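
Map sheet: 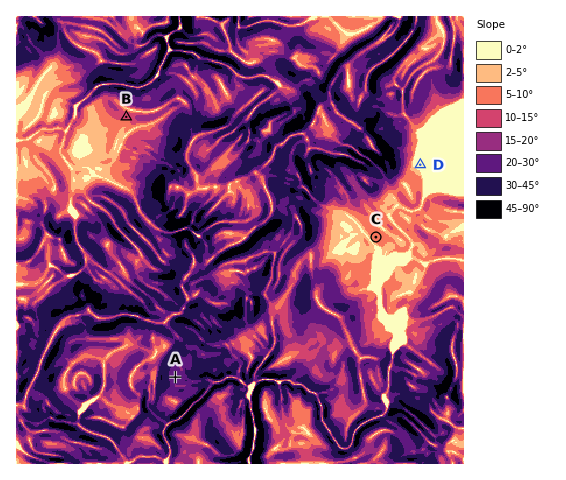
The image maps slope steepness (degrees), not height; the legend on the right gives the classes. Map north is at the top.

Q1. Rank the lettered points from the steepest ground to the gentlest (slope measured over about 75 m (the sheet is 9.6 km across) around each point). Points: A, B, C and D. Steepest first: A B C D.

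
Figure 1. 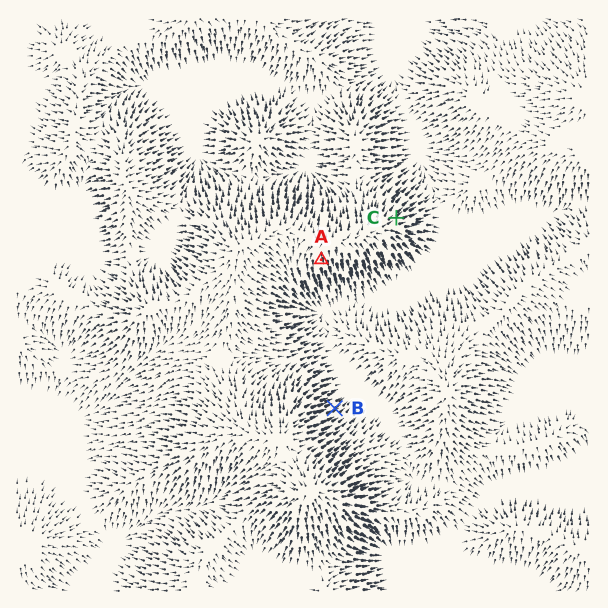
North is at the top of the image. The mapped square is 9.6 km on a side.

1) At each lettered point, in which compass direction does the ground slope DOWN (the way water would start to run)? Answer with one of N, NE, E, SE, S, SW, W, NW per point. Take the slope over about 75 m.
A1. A S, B NE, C NE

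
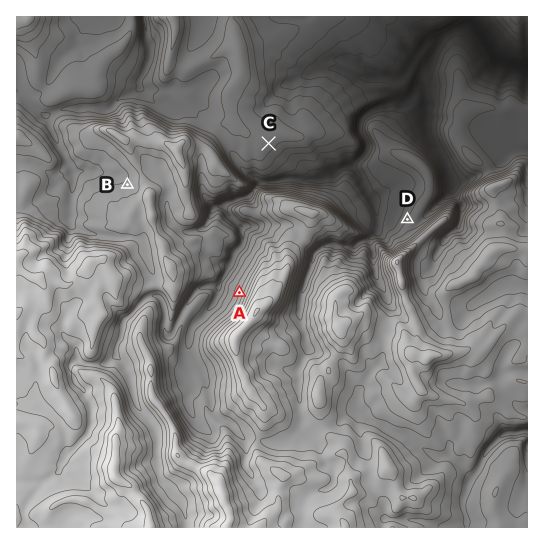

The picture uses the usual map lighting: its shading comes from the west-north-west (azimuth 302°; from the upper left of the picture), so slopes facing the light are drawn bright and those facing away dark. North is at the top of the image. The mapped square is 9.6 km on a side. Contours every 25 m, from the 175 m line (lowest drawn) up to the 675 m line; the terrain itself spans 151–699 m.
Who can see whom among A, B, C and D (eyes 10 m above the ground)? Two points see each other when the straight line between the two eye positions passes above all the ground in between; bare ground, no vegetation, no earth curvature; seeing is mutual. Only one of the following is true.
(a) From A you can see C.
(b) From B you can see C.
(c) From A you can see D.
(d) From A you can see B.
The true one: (a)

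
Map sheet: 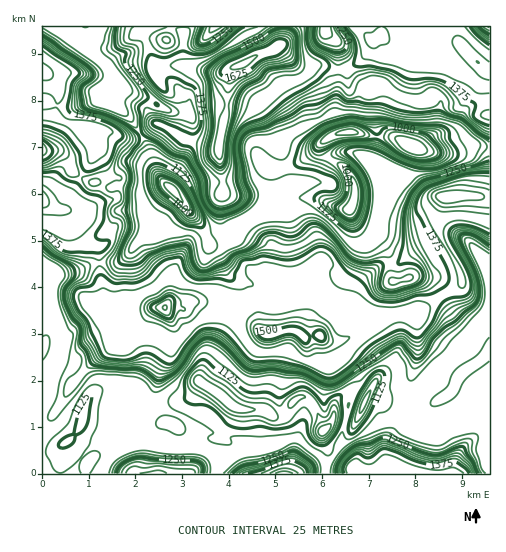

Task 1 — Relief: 910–1655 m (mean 1275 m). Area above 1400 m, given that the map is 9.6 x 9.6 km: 22.2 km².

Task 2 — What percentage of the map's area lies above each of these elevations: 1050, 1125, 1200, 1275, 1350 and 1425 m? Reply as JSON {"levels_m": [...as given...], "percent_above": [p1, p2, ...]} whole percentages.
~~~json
{"levels_m": [1050, 1125, 1200, 1275, 1350, 1425], "percent_above": [96, 91, 60, 50, 38, 8]}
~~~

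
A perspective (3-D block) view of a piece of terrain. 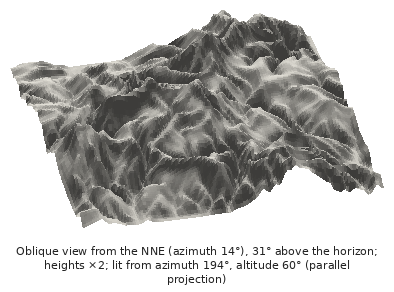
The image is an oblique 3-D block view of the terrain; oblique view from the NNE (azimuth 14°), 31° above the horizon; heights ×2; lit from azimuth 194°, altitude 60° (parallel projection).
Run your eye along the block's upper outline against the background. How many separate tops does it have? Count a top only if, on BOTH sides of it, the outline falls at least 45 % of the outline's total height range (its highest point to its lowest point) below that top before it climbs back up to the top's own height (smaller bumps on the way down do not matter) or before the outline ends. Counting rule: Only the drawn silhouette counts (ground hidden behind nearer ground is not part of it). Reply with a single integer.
0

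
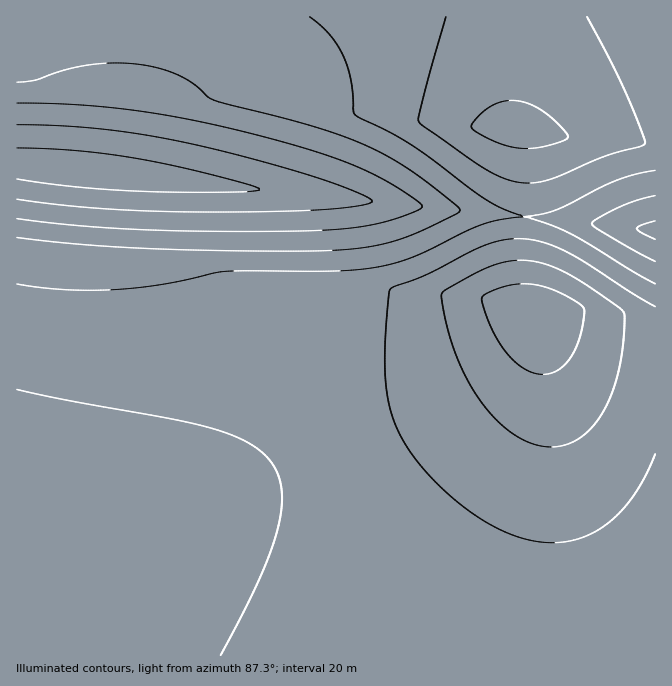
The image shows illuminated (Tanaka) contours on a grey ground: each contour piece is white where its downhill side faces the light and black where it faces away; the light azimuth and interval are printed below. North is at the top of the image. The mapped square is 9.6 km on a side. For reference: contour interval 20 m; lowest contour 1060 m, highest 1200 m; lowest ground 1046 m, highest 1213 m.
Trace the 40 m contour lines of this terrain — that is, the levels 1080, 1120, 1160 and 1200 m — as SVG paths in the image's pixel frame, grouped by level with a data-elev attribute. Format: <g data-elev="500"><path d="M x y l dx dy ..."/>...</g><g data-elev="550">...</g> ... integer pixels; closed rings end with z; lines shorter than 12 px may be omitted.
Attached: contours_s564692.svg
<g data-elev="1080"><path d="M17 125l43 1 44 3 43 6 43 8 61 15 64 19 45 16 10 5 2 4-17 4-37 4-121 2-96-4-84-9"/></g><g data-elev="1120"><path d="M655 261l-53-29-8-5-2-4 5-5 25-12 33-10"/><path d="M17 82l18-2 33-11 30-5 34 0 30 5 26 11 9 7 11 10 6 3 101 27 30 10 27 11 22 12 21 14 39 29 6 7-3 3-23 12-34 14-28 7-34 4-70 1-113-2-71-4-67-8"/></g><g data-elev="1160"><path d="M221 655l37-73 12-28 7-24 4-22 1-18-4-15-7-13-10-10-12-9-17-8-20-7-38-9-104-18-53-12"/><path d="M655 307l-23-14-50-33-25-13-15-5-14-3-13 0-13 1-24 8-51 26-36 14-2 4-2 21-2 47 1 28 5 25 9 22 14 22 21 25 27 23 26 19 27 12 22 5 22 1 20-3 18-8 18-14 15-17 14-20 11-26"/><path d="M446 17l-21 75-6 25 0 5 49 36 22 14 20 8 18 3 24-4 50-22 37-10 6-4-6-18-15-37-37-71"/></g><g data-elev="1200"><path d="M536 373l9 1 10-2 7-5 8-9 6-11 5-15 3-19-1-6-9-7-15-8-25-8-24 1-25 9-3 4 1 9 7 18 10 18 17 20 10 7z"/></g>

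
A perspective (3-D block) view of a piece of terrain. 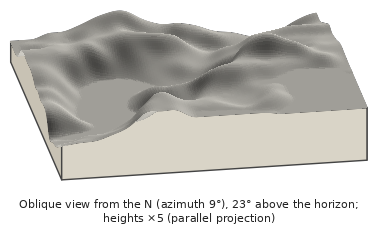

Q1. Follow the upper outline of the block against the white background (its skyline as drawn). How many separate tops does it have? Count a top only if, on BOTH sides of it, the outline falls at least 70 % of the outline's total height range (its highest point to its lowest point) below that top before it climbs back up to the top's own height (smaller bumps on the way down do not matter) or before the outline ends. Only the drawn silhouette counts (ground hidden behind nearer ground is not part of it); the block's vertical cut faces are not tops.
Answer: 0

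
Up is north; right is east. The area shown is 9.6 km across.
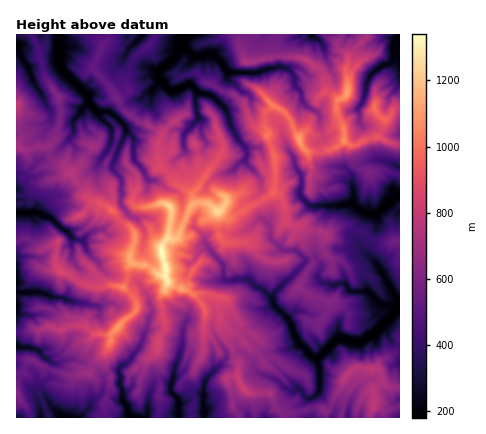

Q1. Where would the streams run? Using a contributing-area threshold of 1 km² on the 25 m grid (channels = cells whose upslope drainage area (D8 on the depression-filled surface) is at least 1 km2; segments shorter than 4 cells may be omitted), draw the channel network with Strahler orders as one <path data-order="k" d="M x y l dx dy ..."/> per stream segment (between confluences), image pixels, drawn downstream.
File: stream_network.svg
<path data-order="1" d="M68 418l-8 0"/><path data-order="1" d="M274 378l4 2 8 8 2 0 4 4 8-2 2 2 4 6 4 0 4-2 6-4 0-26-2-2 0-6"/><path data-order="1" d="M214 372l-8 6-2 8 0 32"/><path data-order="1" d="M48 358l-4 0-8-8-6-2-14-2"/><path data-order="2" d="M318 358l20-20 4 0 8 4 10 0 14-8 26-28"/><path data-order="1" d="M184 330l-2 2 0 14-4 14-4 8 0 10-4 8 2 6 6 8 0 18"/><path data-order="1" d="M148 318l-2 12-2 2-2 12-10 12-2 4-4 4-4 2-4 6 2 4 0 8 2 6 0 10 6 8 0 6 4 4 6 0"/><path data-order="1" d="M96 306l-6 0-6-4-8 0-4-2-6 0-4-2-10 0-10-6-26 0"/><path data-order="2" d="M272 298l0 4 2 4 16 16 8 18 10 10 0 4 4 2 6 2"/><path data-order="1" d="M332 286l6-2 6 0 4 2 0 4 4 2 16 0 2 0 8 10 6 4 16 0"/><path data-order="1" d="M374 262l6 6 6 14 8 10 4 10 2 4"/><path data-order="1" d="M210 250l12 14 2 2 0 12 2 2 22 0 8 6 6 4 10 8"/><path data-order="1" d="M82 242l-8-4-6-6-6-4-14-12-4 0-6-4-22 0"/><path data-order="1" d="M268 224l2 4 0 10 6 6 8 6 12 0 2 2 8 8-2 4-30 30-2 4"/><path data-order="1" d="M134 218l-4-2-10-12 2-24-10-12 8-24 6-10 0-4"/><path data-order="2" d="M354 204l4 6 6 2 12 2 4-2 14-16 6 0"/><path data-order="1" d="M352 186l2 2 0 16"/><path data-order="1" d="M148 178l-6-10-8-10 0-20-8-8"/><path data-order="1" d="M236 166l6-6 4 0 0-8-2-6-6-6-6-12-6-18-12-14-4-2-10 0-4-2"/><path data-order="1" d="M296 166l0 2 6 8-2 20 10 10 44-2"/><path data-order="1" d="M110 144l2-4 0-12-12-12-2-4"/><path data-order="1" d="M186 132l12-12-2-14 0-2 0-12"/><path data-order="2" d="M126 130l0-4-16-14-2 0-10 0"/><path data-order="1" d="M80 112l2-4 4-4 2 0 0-2"/><path data-order="2" d="M98 112l-10-10"/><path data-order="1" d="M316 112l-12-8-2-4 0-6-8-10 0-8-8-8-8-2-4 2-6 0-10 4-30 0-4-4-2-4-10-10-8 0-4 2-6 0-12-10"/><path data-order="2" d="M88 102l0-6-28-28 0-4 0-30"/><path data-order="1" d="M362 102l4-8 0-10 4-8 10-10 4-2 4 0 6-4 0-2 0-16 6-4 0-4"/><path data-order="1" d="M44 100l-4-10-6-8-4-12-6-8-6-10 0-6-2-2"/><path data-order="2" d="M196 92l-6-8-4 0-10 6-6 0-6-4-2-4-4-4"/><path data-order="1" d="M152 88l8-6-2-4"/><path data-order="2" d="M158 78l0-6 18-16 4-8 2-2"/><path data-order="2" d="M182 46l2-12"/><path data-order="1" d="M136 40l6-6"/>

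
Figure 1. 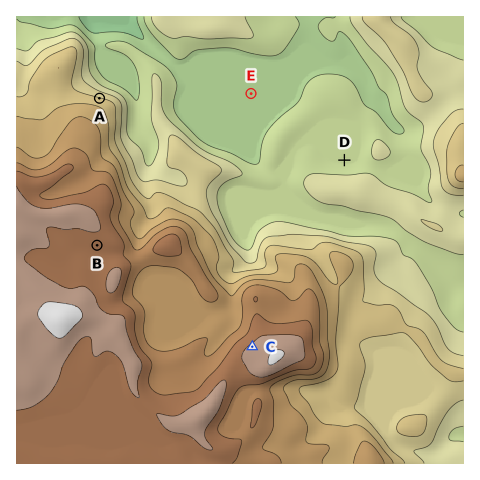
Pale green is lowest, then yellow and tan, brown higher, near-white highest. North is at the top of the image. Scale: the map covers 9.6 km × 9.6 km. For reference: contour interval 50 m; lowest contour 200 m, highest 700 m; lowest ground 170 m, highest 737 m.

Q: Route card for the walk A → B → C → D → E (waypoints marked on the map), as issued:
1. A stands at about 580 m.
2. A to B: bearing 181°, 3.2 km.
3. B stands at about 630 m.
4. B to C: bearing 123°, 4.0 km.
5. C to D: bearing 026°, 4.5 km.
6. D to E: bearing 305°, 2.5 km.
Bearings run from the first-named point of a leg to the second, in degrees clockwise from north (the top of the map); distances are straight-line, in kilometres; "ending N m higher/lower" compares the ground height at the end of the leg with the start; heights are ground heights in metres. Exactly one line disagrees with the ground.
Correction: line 1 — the height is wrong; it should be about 400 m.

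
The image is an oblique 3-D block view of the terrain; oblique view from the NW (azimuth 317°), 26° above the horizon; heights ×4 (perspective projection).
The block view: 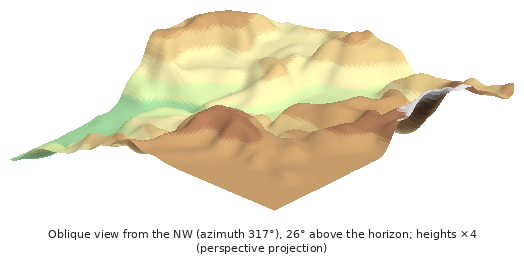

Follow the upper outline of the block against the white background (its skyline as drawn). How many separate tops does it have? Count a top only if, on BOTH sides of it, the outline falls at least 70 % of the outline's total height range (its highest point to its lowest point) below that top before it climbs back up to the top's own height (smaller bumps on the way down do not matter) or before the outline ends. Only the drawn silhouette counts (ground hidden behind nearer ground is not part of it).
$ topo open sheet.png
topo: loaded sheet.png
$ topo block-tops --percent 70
0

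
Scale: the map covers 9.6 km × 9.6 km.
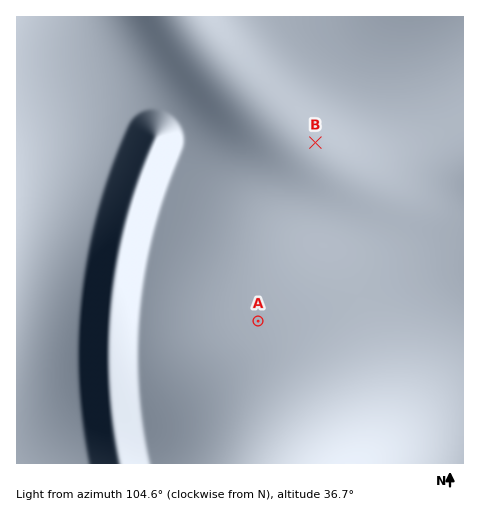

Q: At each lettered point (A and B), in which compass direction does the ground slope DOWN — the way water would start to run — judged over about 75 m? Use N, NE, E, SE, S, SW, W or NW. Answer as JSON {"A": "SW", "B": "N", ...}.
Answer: {"A": "NE", "B": "NE"}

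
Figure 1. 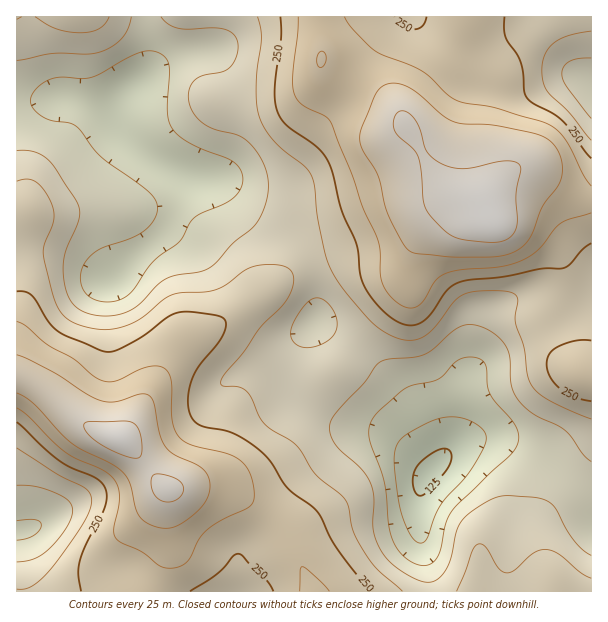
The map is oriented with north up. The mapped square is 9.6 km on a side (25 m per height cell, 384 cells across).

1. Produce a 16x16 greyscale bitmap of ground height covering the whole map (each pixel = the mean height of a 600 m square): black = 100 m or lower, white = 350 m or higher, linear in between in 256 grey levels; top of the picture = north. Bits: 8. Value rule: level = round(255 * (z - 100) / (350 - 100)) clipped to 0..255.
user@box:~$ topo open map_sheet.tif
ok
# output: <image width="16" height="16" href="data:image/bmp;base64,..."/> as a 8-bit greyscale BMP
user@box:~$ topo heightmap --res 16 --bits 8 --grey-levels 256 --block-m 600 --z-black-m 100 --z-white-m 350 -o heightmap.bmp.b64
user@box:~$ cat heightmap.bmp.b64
<image width="16" height="16" href="data:image/bmp;base64,Qk02BQAAAAAAADYEAAAoAAAAEAAAABAAAAABAAgAAAAAAAABAAATCwAAEwsAAAABAAAAAAAAAAAAAAEBAQACAgIAAwMDAAQEBAAFBQUABgYGAAcHBwAICAgACQkJAAoKCgALCwsADAwMAA0NDQAODg4ADw8PABAQEAAREREAEhISABMTEwAUFBQAFRUVABYWFgAXFxcAGBgYABkZGQAaGhoAGxsbABwcHAAdHR0AHh4eAB8fHwAgICAAISEhACIiIgAjIyMAJCQkACUlJQAmJiYAJycnACgoKAApKSkAKioqACsrKwAsLCwALS0tAC4uLgAvLy8AMDAwADExMQAyMjIAMzMzADQ0NAA1NTUANjY2ADc3NwA4ODgAOTk5ADo6OgA7OzsAPDw8AD09PQA+Pj4APz8/AEBAQABBQUEAQkJCAENDQwBEREQARUVFAEZGRgBHR0cASEhIAElJSQBKSkoAS0tLAExMTABNTU0ATk5OAE9PTwBQUFAAUVFRAFJSUgBTU1MAVFRUAFVVVQBWVlYAV1dXAFhYWABZWVkAWlpaAFtbWwBcXFwAXV1dAF5eXgBfX18AYGBgAGFhYQBiYmIAY2NjAGRkZABlZWUAZmZmAGdnZwBoaGgAaWlpAGpqagBra2sAbGxsAG1tbQBubm4Ab29vAHBwcABxcXEAcnJyAHNzcwB0dHQAdXV1AHZ2dgB3d3cAeHh4AHl5eQB6enoAe3t7AHx8fAB9fX0Afn5+AH9/fwCAgIAAgYGBAIKCggCDg4MAhISEAIWFhQCGhoYAh4eHAIiIiACJiYkAioqKAIuLiwCMjIwAjY2NAI6OjgCPj48AkJCQAJGRkQCSkpIAk5OTAJSUlACVlZUAlpaWAJeXlwCYmJgAmZmZAJqamgCbm5sAnJycAJ2dnQCenp4An5+fAKCgoAChoaEAoqKiAKOjowCkpKQApaWlAKampgCnp6cAqKioAKmpqQCqqqoAq6urAKysrACtra0Arq6uAK+vrwCwsLAAsbGxALKysgCzs7MAtLS0ALW1tQC2trYAt7e3ALi4uAC5ubkAurq6ALu7uwC8vLwAvb29AL6+vgC/v78AwMDAAMHBwQDCwsIAw8PDAMTExADFxcUAxsbGAMfHxwDIyMgAycnJAMrKygDLy8sAzMzMAM3NzQDOzs4Az8/PANDQ0ADR0dEA0tLSANPT0wDU1NQA1dXVANbW1gDX19cA2NjYANnZ2QDa2toA29vbANzc3ADd3d0A3t7eAN/f3wDg4OAA4eHhAOLi4gDj4+MA5OTkAOXl5QDm5uYA5+fnAOjo6ADp6ekA6urqAOvr6wDs7OwA7e3tAO7u7gDv7+8A8PDwAPHx8QDy8vIA8/PzAPT09AD19fUA9vb2APf39wD4+PgA+fn5APr6+gD7+/sA/Pz8AP39/QD+/v4A////AHiSpK6smpWqrpZyXn2Bh4NTeai9waqiraB+TDxxeHdmWmuc1N/EsqKPdj4mUmhnX3ucweDXwayPeWQ2GS1OW2Cn1uffspyOe2tVPSwtQl1u0dTEyamHfm9wY09GRFd9mcezoKmpkntsbm5oX09gjqOog3KGnpqKb2F3lIxpcoyPj2FDVnR8iYJzkbiykYuOj4RjS0hRX3F3f5vC0dbSs52Lbl1SSFBfcYSp0OXu7c61emJWRzs/VnKMuNjn6encvV1TQTtHWGmIosfh49ra0aJNRTk7V3B7orfD3c64sJtyW1VNQFRkeKfHvr2xqqKGZHh8dFtgY3WhwrOjoaubiX4="/>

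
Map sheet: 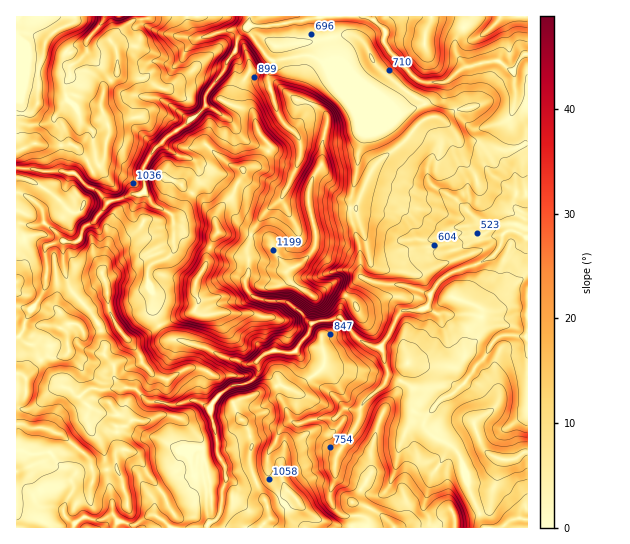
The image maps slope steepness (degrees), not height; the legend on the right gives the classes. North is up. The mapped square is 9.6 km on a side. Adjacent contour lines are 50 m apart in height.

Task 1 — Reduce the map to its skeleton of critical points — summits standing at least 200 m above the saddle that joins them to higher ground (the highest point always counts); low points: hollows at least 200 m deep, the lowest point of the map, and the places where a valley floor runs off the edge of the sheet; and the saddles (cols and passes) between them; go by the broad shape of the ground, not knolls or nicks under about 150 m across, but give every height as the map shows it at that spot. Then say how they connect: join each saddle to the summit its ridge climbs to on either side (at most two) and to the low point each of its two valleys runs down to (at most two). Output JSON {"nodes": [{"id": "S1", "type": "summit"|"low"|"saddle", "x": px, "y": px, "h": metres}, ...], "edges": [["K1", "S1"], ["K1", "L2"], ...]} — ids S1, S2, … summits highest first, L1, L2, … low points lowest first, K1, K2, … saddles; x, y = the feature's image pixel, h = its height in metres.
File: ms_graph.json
{"nodes": [
{"id": "S1", "type": "summit", "x": 39, "y": 427, "h": 1448},
{"id": "S2", "type": "summit", "x": 195, "y": 282, "h": 1379},
{"id": "L1", "type": "low", "x": 526, "y": 238, "h": 471},
{"id": "K1", "type": "saddle", "x": 159, "y": 326, "h": 1117},
{"id": "K2", "type": "saddle", "x": 251, "y": 235, "h": 1097}],
"edges": [["K1", "S1"], ["K1", "S2"], ["K1", "L1"], ["K2", "S1"], ["K2", "S2"], ["K2", "L1"]]}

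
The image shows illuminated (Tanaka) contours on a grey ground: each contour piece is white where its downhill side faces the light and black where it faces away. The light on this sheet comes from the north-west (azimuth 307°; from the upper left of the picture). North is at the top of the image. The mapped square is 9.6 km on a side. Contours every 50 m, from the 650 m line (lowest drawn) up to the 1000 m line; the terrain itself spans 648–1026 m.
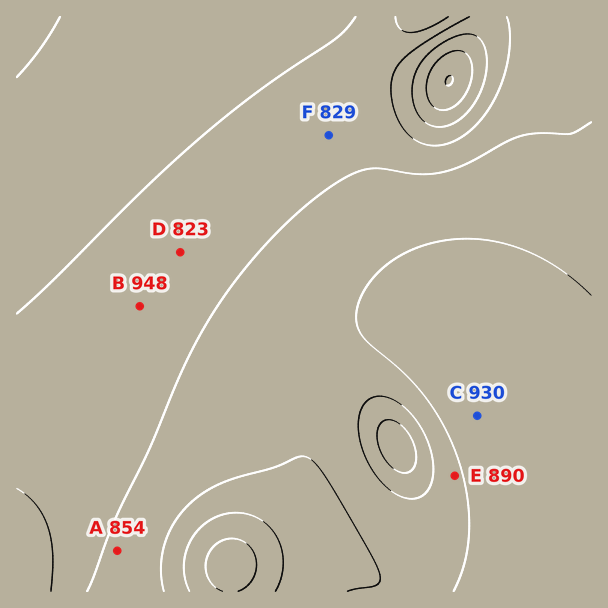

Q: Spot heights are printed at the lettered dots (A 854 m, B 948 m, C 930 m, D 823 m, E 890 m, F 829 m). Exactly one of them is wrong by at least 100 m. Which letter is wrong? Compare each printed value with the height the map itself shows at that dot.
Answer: B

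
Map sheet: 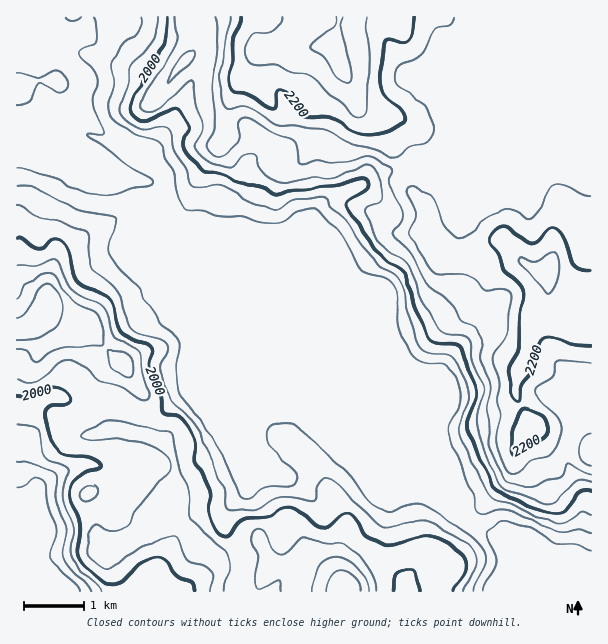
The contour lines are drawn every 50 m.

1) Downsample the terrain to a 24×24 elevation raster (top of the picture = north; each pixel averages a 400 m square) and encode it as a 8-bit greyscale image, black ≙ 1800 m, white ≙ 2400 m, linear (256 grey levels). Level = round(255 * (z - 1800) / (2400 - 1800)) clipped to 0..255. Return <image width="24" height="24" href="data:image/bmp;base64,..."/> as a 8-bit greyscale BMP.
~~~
<image width="24" height="24" href="data:image/bmp;base64,Qk12BgAAAAAAADYEAAAoAAAAGAAAABgAAAABAAgAAAAAAEACAAATCwAAEwsAAAABAAAAAAAAAAAAAAEBAQACAgIAAwMDAAQEBAAFBQUABgYGAAcHBwAICAgACQkJAAoKCgALCwsADAwMAA0NDQAODg4ADw8PABAQEAAREREAEhISABMTEwAUFBQAFRUVABYWFgAXFxcAGBgYABkZGQAaGhoAGxsbABwcHAAdHR0AHh4eAB8fHwAgICAAISEhACIiIgAjIyMAJCQkACUlJQAmJiYAJycnACgoKAApKSkAKioqACsrKwAsLCwALS0tAC4uLgAvLy8AMDAwADExMQAyMjIAMzMzADQ0NAA1NTUANjY2ADc3NwA4ODgAOTk5ADo6OgA7OzsAPDw8AD09PQA+Pj4APz8/AEBAQABBQUEAQkJCAENDQwBEREQARUVFAEZGRgBHR0cASEhIAElJSQBKSkoAS0tLAExMTABNTU0ATk5OAE9PTwBQUFAAUVFRAFJSUgBTU1MAVFRUAFVVVQBWVlYAV1dXAFhYWABZWVkAWlpaAFtbWwBcXFwAXV1dAF5eXgBfX18AYGBgAGFhYQBiYmIAY2NjAGRkZABlZWUAZmZmAGdnZwBoaGgAaWlpAGpqagBra2sAbGxsAG1tbQBubm4Ab29vAHBwcABxcXEAcnJyAHNzcwB0dHQAdXV1AHZ2dgB3d3cAeHh4AHl5eQB6enoAe3t7AHx8fAB9fX0Afn5+AH9/fwCAgIAAgYGBAIKCggCDg4MAhISEAIWFhQCGhoYAh4eHAIiIiACJiYkAioqKAIuLiwCMjIwAjY2NAI6OjgCPj48AkJCQAJGRkQCSkpIAk5OTAJSUlACVlZUAlpaWAJeXlwCYmJgAmZmZAJqamgCbm5sAnJycAJ2dnQCenp4An5+fAKCgoAChoaEAoqKiAKOjowCkpKQApaWlAKampgCnp6cAqKioAKmpqQCqqqoAq6urAKysrACtra0Arq6uAK+vrwCwsLAAsbGxALKysgCzs7MAtLS0ALW1tQC2trYAt7e3ALi4uAC5ubkAurq6ALu7uwC8vLwAvb29AL6+vgC/v78AwMDAAMHBwQDCwsIAw8PDAMTExADFxcUAxsbGAMfHxwDIyMgAycnJAMrKygDLy8sAzMzMAM3NzQDOzs4Az8/PANDQ0ADR0dEA0tLSANPT0wDU1NQA1dXVANbW1gDX19cA2NjYANnZ2QDa2toA29vbANzc3ADd3d0A3t7eAN/f3wDg4OAA4eHhAOLi4gDj4+MA5OTkAOXl5QDm5uYA5+fnAOjo6ADp6ekA6urqAOvr6wDs7OwA7e3tAO7u7gDv7+8A8PDwAPHx8QDy8vIA8/PzAPT09AD19fUA9vb2APf39wD4+PgA+fn5APr6+gD7+/sA/Pz8AP39/QD+/v4A////AAUJIU9WT1Fba2Nsb4OdglpUX1EfCAICBAYXS21qW15ycGNsbHd8ZllZXFUrCgMJDQYTSmxscnBvWGBmZF9gVEdNSjMbDBQoKAkeWGZjcXlkST1JUkZNOykvJyAuNFBdRxUkWGJYYnFgQSYoLT08Jh8fHyREd4B5ZyxAUFhaX2lVMSAhMjgmHx8fHy1fnJiLjjlVZmtsbWlKIx8qNyQfHx8fID91pK+bkEpWW2BjYE8sHx8gIR8fHx8fHzd2oKqTimBYW2VuZzYfHx8fHx8fHx8fHzBupJ6MjnhxanaDWzEfHx8fHx8fHx8kLEiCpaqWlZKMh4FjSTEfHx8fHx8fHyA4WGSCm6+psZqejXlFLiMfHx8fHx8fHyJHbn+JlrW6uIiYa1Q3KCAfHx8fHx8fHyRXf4qSmLW8s25zUDsqJyAfHx8fHx8gLUZwlpecr7+/qlZXSjUiJiQhHx8fHx8mRnGOn5mjs660oUhBNy8lHyQmJykvJyQ7YXaRmI6VoJmjnzQqHRgbHCM3NkNOS0RMXXaUk4yLjI6ZlxkRDBASGCtMW19sdnNwZH2IiIyLiouPjQ8KDhMYID1ng3NwfYaMkpuTiYmMioqLigsOEhczSkhjhX+Ll56ota2ik4mLjIqKihUSER1EbmdqjqCrqrLBwqqZkpGLi4yKihUVEhs5W3pxkrW1u8PUxZ6SkpKNioyLigwPEh0wRWt7irvDzNPXxaackpOPiYmJiQkOEhglNGF5h7K+xM7UwrWrlpOPiYmJiQ=="/>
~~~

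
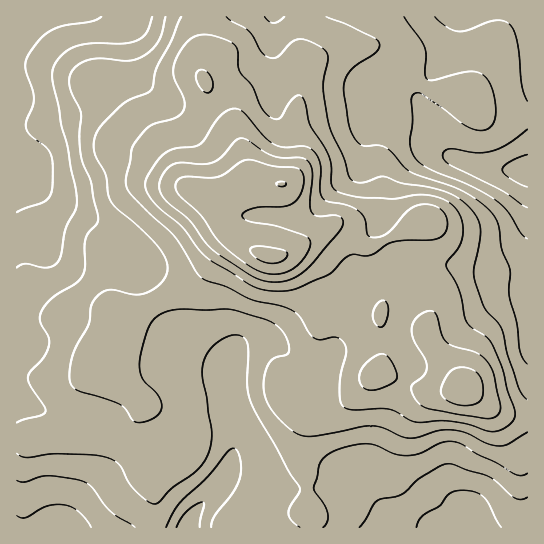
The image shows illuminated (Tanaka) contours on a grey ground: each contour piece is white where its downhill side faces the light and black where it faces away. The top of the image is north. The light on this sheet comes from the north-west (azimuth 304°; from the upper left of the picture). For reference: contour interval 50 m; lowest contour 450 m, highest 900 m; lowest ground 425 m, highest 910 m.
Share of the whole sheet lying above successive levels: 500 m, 95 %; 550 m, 83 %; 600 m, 64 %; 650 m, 42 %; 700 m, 26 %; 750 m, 13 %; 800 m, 6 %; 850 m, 3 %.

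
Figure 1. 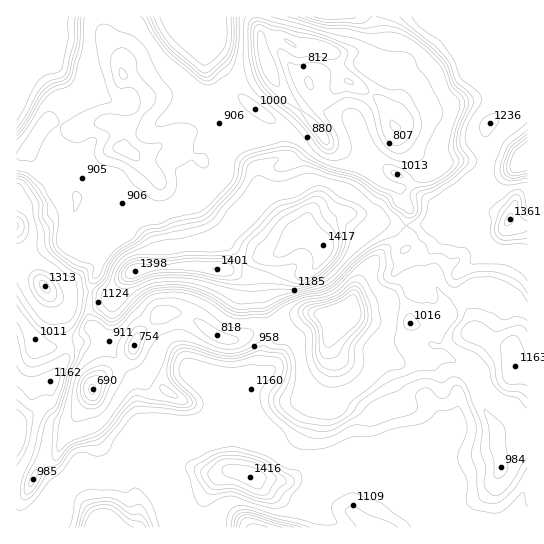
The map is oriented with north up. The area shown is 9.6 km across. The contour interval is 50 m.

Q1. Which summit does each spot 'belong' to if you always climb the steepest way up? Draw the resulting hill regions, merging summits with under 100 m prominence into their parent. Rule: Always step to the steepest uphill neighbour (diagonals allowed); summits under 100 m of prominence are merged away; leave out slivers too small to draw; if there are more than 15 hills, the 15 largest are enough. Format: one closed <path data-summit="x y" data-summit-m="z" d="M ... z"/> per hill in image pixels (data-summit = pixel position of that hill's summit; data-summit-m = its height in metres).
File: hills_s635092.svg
<path data-summit="250 477" data-summit-m="1416" d="M318 313l-15 0-22 10-22 5-22 12-18-3-32-21-8-3-17 0-23 21-11 25-9 8-14 6-8 8 8-14 0-20-11-18-8 3-9 8-22 7-10 0-12-9-16-23-1 212 511 1 1-81-31 0-4-24-14-25-10-27-6-6-16-8-21 0-11-6-9 1-11 8-17-5-17 2-20-1-10-13 0-9 9-15z"/><path data-summit="323 245" data-summit-m="1417" d="M374 16l-118 1 7 34 8 23 9 15 23 24-14 14-15 8-36 4 5-5 1-9-13-13-9-4-13 3-11-12-16-7-35 5-10-14-12-7-4 11 6 23 0 16-2 2-14-5-12 0-21 8-7 0-16-8-9 0-17 23 0 7 9 12 27 12 7 8 5 12 0 5-6 29 8 6 19 4-2-6 7-17 43-46 5-1 12 13 24 4 32 46 21 23 11 17 2 9 2 42-4 7 52-19 15 0 22 6-9 15 0 9 10 13 20 1 17-2 17 5 15-9 9 1 7 5 11-1 3-3 0-7-4-19 11-12-2-9-6-16-10-10-12-6 2-27-11-12-1-16 2-9-8-9-2-12 7-2 10-9 4-5 1-10-20-24-10-20 0-6 8-11 4-15 0-17-6-9-7 0-23-7 6-2 4-6 0-17z"/><path data-summit="510 219" data-summit-m="1361" d="M527 16l-152 1 2 12 0 17-4 6-6 2 23 7 7 0 6 9 0 17-4 15-8 11 0 6 10 20 20 24-1 10-4 5-10 9-7 2 2 12 8 9-2 21 12 16-2 27 12 6 10 10 5 11 2 11 1-9 6-6 12-5 8-7 18 0 14 10 12 4 8 11 3 0z"/><path data-summit="217 269" data-summit-m="1401" d="M151 171l-5 1-43 46-7 17 3 6 5 2-4 6-1 20-8 17-2 32 3 9 7 7 6 13 0 20-4 10 27-18 11-25 23-21 17 0 8 3 30 20 12 4 14-3 10-8 2-4-3-48-12-20-21-23-32-46-24-4z"/><path data-summit="213 17" data-summit-m="1169" d="M255 16l-154 0-1 5 4 12 15 20 4 21 14 9 10 14 31-5 13 3 7 4 11 12 13-3 13 7 9 10-1 9-3 3 10 0 28-4 11-6 14-14-23-24-9-15-8-23-2-14z"/><path data-summit="17 78" data-summit-m="1187" d="M99 16l-83 1 1 139 6-3 6-6 12-20 8-6 22 10 7 0 21-8 12 0 14 5 2-2 0-16-6-20 3-13-4-10 0-10-4-10-12-14z"/><path data-summit="515 366" data-summit-m="1163" d="M491 285l-18 0-8 7-12 5-6 6 0 12-11 12 4 26-5 4 12 0 16 8 6 6 10 27 14 25 4 24 28 1 3-2 0-135-11-12-12-4z"/><path data-summit="45 286" data-summit-m="1313" d="M71 232l-6 9-20 8-11 8-18 9 0 48 7 7 10 17 12 9 10 0 22-7 16-11-4-11 0-23 4-17 6-9 1-20 4-6-13-4-12-2z"/><path data-summit="17 226" data-summit-m="1308" d="M29 148l-13 9 1 108 17-8 11-8 20-8 6-6 1-16 5-17 0-5-8-16-31-16-5-4z"/>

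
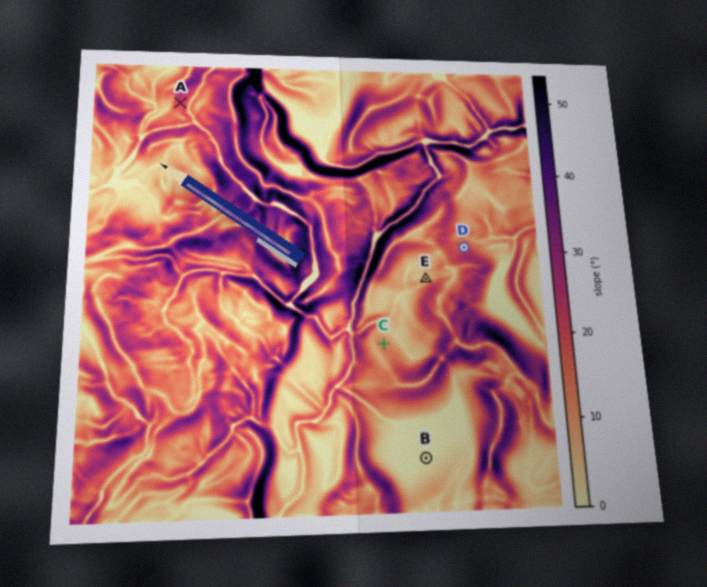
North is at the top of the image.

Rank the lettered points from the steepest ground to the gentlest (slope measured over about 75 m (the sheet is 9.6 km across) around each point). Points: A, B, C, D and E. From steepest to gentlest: A D C E B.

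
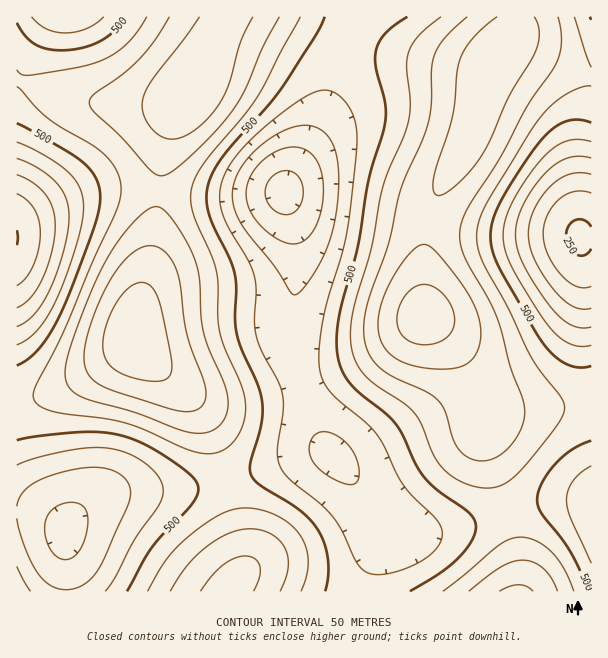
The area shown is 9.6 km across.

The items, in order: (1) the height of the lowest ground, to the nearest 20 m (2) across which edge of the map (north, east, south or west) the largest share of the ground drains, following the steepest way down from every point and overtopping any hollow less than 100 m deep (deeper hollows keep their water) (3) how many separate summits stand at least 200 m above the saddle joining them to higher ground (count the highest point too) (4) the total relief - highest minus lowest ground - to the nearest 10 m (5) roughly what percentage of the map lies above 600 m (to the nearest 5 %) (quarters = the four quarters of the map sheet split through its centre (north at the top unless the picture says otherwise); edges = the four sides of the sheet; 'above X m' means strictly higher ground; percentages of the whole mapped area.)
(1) The lowest ground is at about 240 m.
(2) Most of the ground drains across the southern edge.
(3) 2 summits rise at least 200 m above their surroundings.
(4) Highest minus lowest: about 500 m of relief.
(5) Ground above 600 m makes up about 25 % of the sheet.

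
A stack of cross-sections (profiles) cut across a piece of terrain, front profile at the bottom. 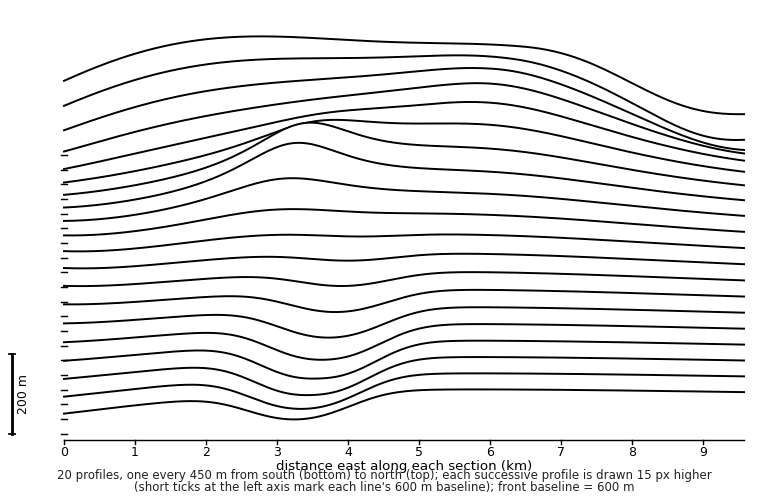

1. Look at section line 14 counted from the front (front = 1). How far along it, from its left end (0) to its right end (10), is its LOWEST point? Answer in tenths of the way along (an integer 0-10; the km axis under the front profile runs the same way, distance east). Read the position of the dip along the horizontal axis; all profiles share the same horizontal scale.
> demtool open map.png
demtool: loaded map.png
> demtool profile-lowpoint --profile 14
0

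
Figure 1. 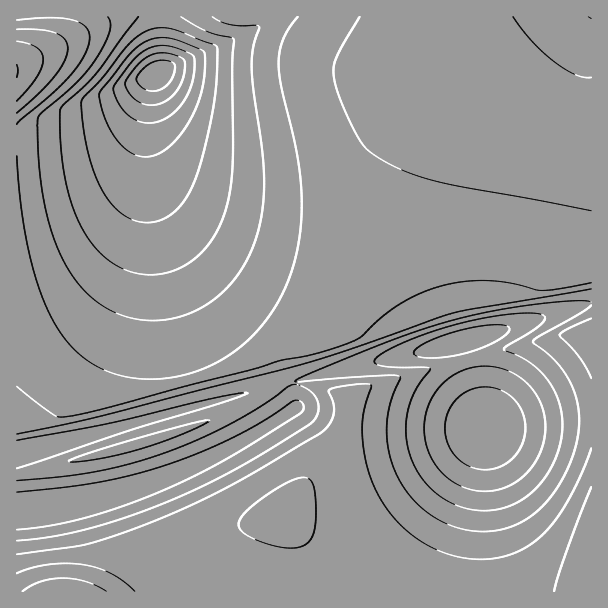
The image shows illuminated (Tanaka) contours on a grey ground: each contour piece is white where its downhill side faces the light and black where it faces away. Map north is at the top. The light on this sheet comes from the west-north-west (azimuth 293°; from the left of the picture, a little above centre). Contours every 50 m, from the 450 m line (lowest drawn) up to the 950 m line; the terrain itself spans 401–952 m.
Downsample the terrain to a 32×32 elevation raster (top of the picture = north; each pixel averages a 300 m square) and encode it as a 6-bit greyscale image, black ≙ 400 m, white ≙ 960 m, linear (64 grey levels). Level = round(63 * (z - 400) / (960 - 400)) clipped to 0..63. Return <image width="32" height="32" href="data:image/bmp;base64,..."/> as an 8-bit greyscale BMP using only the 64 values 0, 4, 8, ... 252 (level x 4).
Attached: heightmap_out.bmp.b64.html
<image width="32" height="32" href="data:image/bmp;base64,Qk02CAAAAAAAADYEAAAoAAAAIAAAACAAAAABAAgAAAAAAAAEAAATCwAAEwsAAAABAAAAAAAAAAAAAAEBAQACAgIAAwMDAAQEBAAFBQUABgYGAAcHBwAICAgACQkJAAoKCgALCwsADAwMAA0NDQAODg4ADw8PABAQEAAREREAEhISABMTEwAUFBQAFRUVABYWFgAXFxcAGBgYABkZGQAaGhoAGxsbABwcHAAdHR0AHh4eAB8fHwAgICAAISEhACIiIgAjIyMAJCQkACUlJQAmJiYAJycnACgoKAApKSkAKioqACsrKwAsLCwALS0tAC4uLgAvLy8AMDAwADExMQAyMjIAMzMzADQ0NAA1NTUANjY2ADc3NwA4ODgAOTk5ADo6OgA7OzsAPDw8AD09PQA+Pj4APz8/AEBAQABBQUEAQkJCAENDQwBEREQARUVFAEZGRgBHR0cASEhIAElJSQBKSkoAS0tLAExMTABNTU0ATk5OAE9PTwBQUFAAUVFRAFJSUgBTU1MAVFRUAFVVVQBWVlYAV1dXAFhYWABZWVkAWlpaAFtbWwBcXFwAXV1dAF5eXgBfX18AYGBgAGFhYQBiYmIAY2NjAGRkZABlZWUAZmZmAGdnZwBoaGgAaWlpAGpqagBra2sAbGxsAG1tbQBubm4Ab29vAHBwcABxcXEAcnJyAHNzcwB0dHQAdXV1AHZ2dgB3d3cAeHh4AHl5eQB6enoAe3t7AHx8fAB9fX0Afn5+AH9/fwCAgIAAgYGBAIKCggCDg4MAhISEAIWFhQCGhoYAh4eHAIiIiACJiYkAioqKAIuLiwCMjIwAjY2NAI6OjgCPj48AkJCQAJGRkQCSkpIAk5OTAJSUlACVlZUAlpaWAJeXlwCYmJgAmZmZAJqamgCbm5sAnJycAJ2dnQCenp4An5+fAKCgoAChoaEAoqKiAKOjowCkpKQApaWlAKampgCnp6cAqKioAKmpqQCqqqoAq6urAKysrACtra0Arq6uAK+vrwCwsLAAsbGxALKysgCzs7MAtLS0ALW1tQC2trYAt7e3ALi4uAC5ubkAurq6ALu7uwC8vLwAvb29AL6+vgC/v78AwMDAAMHBwQDCwsIAw8PDAMTExADFxcUAxsbGAMfHxwDIyMgAycnJAMrKygDLy8sAzMzMAM3NzQDOzs4Az8/PANDQ0ADR0dEA0tLSANPT0wDU1NQA1dXVANbW1gDX19cA2NjYANnZ2QDa2toA29vbANzc3ADd3d0A3t7eAN/f3wDg4OAA4eHhAOLi4gDj4+MA5OTkAOXl5QDm5uYA5+fnAOjo6ADp6ekA6urqAOvr6wDs7OwA7e3tAO7u7gDv7+8A8PDwAPHx8QDy8vIA8/PzAPT09AD19fUA9vb2APf39wD4+PgA+fn5APr6+gD7+/sA/Pz8AP39/QD+/v4A////AMTM1NDIvLCssLCwsLCwsLS0tLCwsLCsrKioqKyssLi8rLS4tLCsrKywsLCwtLS0tLS0sLCsrKikpKCgpKistLyUmJygpKiorLCwsLS0tLS0tLSwsKykoJyYlJSYoKiwwHB0fISMlJykqLCwtLS0tLS0tLCspKCYkIiEhIiQnKy8XFxgZGx0gIyYoKiwtLS0tLSwrKiglIiAeHBweICQoLRsbGhkZGRocHiIlKCssLS0tLCspJiMfHBkXFxkcICUrIyMiISAeHBsaGx4hJSkrLS0sKigkIBwYFBMSFBgcIigeISQmJyYlIh8dGxweIicqKysqJyMeGRURDw8RFBkfJiIhICAiJCYoJyQhHRwcICQoKikmIh0YEw8NDQ8SFx4kKysqKCUjIiIjJSYkIR0cHSInKSYiHRgTDw0MDhIXHSMsLS4uLi0rKCUjIiMjIh8cICcpJyMeGRQQDg4QFBgeIy0uLi4uLi0tLSwqJyUjIiEiJSYmJCAcFxQSEhMXGyAlLi4uLi0tLCwsLC0tLSwqJyQiIB4dHBsaGBcWGBsfIycvLy4tLCsrKysrLCwtLi4uLiwoIx4aFhQUFhkcHyMmKS8uLSwqKSkpKSkqKywtLi8vLy4tKiYhGxcVFRgcISYrLy4sKiknJyYnJygpKywtLy8wLy4tLCooJiMgHh0eICMvLSooJyUlJCQlJigpKy0uLzAwLy8uLSwrKysrKiknJS8sKSclIyIiIiMkJigqLC0vMDAwMC8vLi4tLi4uLzAwLisoJSMhICAgISMlJykrLS8wMTExMDAwMDAwMDAwMTEtKiYjIR8eHh4gISMlKCotLjAxMTExMTExMTExMTEyMi0pJSIfHRwcHR4gIiUnKiwuMDEyMjIyMjIyMjIyMjIyLCgkIR4cGxsbHR8hJCcqLC4wMTIyMjIyMjIyMjIzMzMrJyMfHRsZGRocHiEjJyksLjAyMjIyMjMzMzMzMzMzMysnIh8cGRgYGRsdICMnKiwvMTIyMzMzMzMzMzMzMzMzKyYiHhoYFhYXGRwgIycqLS8xMjMzMzMzMzMzMzMzMzMrJiIdGRYUExUYGx8jJyotMDEyMzMzMzMzNDQ0NDQ0NC4nIh0YFBAPERUaHyQoKy4wMjMzMzMzNDQ0NDQ0NDQ0Ni8nHxgRCwgLERgfJCgsLzEyMzMzNDQ0NDQ0NDQ0MzM7Ni8oHhQJAgUOFx8kKSwvMTIzMzQ0NDQ0NDQ0NDMzMzw4My4mHBEHBw0WHiQpLS8xMjMzNDQ0NDQ0NDQzMzIyODY0MCojGxQTFxsfJCgsLzEyMzM0NDQ0NDQ0NDMyMTAwMC8tKiYhHh0gJCYoKCstMDEyMzQ0NDU1NDQzMjEwLg="/>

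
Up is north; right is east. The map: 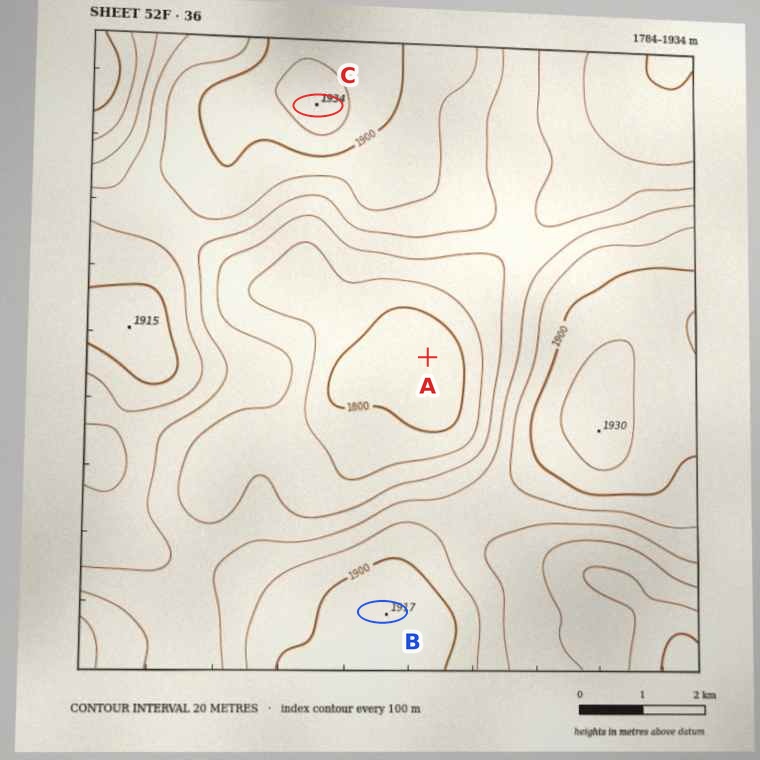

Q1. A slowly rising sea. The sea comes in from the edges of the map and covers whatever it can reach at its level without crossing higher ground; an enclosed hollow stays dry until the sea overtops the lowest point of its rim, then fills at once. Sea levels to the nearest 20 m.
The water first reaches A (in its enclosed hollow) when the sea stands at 1840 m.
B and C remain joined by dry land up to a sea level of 1860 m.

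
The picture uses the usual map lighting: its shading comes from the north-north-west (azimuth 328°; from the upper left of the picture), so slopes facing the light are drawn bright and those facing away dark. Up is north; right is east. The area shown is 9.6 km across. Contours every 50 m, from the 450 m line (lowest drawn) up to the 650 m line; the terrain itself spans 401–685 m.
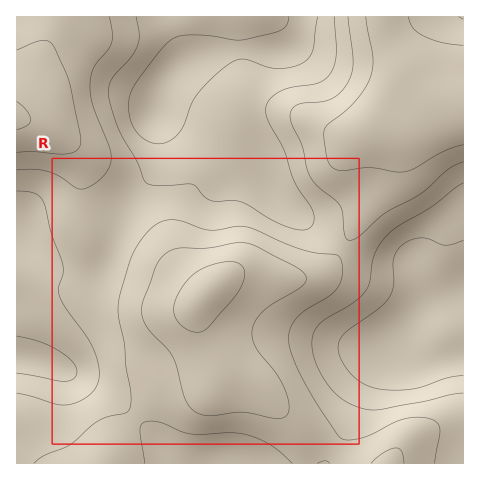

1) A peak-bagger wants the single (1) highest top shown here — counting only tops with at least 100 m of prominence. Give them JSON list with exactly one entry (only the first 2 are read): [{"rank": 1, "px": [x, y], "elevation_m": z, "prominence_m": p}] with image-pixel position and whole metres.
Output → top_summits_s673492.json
[{"rank": 1, "px": [207, 293], "elevation_m": 685, "prominence_m": 284}]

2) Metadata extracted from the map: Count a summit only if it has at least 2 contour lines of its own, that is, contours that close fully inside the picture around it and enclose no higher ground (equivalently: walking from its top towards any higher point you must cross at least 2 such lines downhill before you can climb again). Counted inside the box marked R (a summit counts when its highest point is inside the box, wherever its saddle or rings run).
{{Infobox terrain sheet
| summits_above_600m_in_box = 1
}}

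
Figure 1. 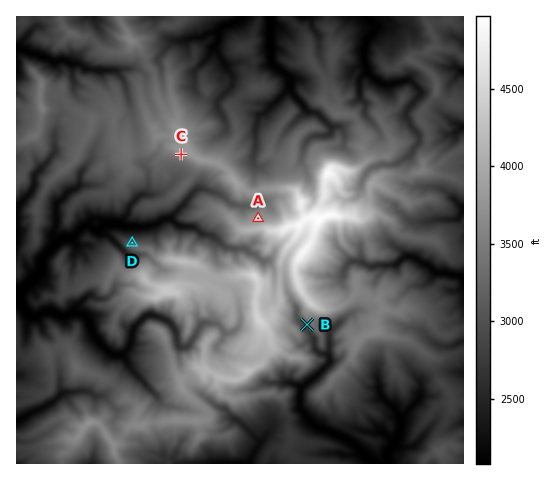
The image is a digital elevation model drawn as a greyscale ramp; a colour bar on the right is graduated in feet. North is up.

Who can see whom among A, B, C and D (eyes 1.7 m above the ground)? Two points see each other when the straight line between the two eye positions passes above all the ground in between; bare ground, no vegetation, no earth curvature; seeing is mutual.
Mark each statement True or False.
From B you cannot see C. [True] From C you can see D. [True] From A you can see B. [False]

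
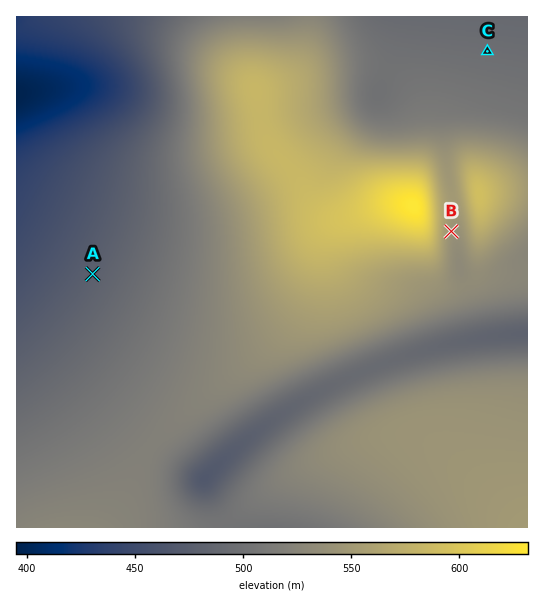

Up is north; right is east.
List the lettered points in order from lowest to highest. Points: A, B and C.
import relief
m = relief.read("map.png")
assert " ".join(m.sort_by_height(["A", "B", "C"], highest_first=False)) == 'A C B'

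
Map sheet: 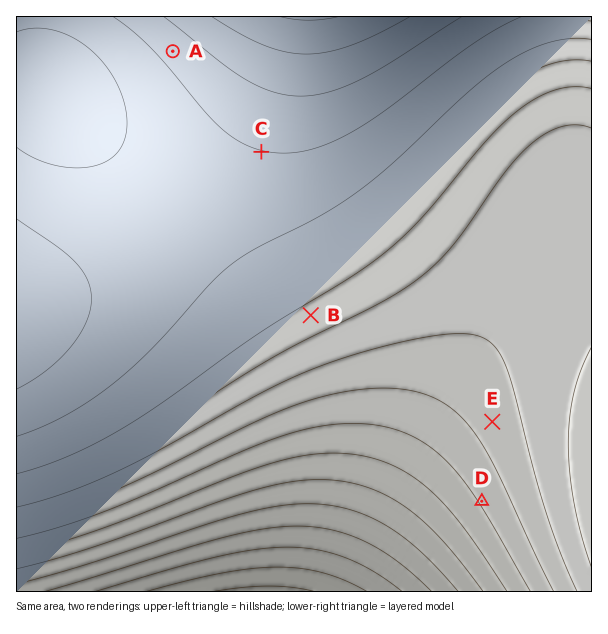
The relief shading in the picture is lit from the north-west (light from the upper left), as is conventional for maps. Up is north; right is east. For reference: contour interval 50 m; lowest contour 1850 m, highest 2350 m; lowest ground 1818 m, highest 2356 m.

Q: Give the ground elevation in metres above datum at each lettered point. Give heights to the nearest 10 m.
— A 2220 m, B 2090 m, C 2200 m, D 2000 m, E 2040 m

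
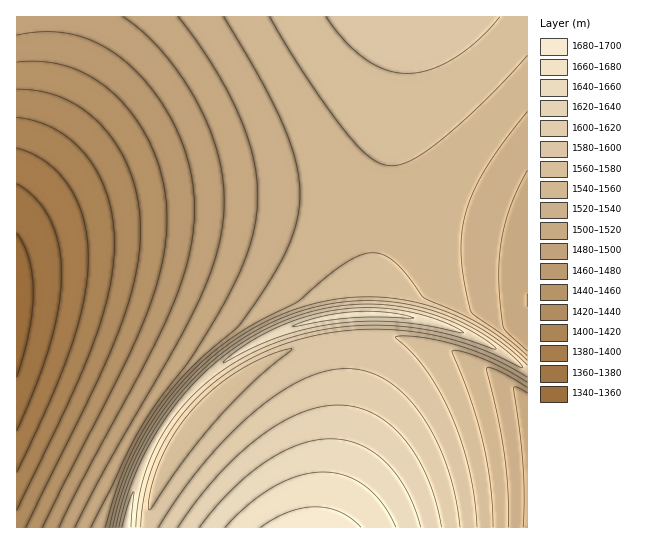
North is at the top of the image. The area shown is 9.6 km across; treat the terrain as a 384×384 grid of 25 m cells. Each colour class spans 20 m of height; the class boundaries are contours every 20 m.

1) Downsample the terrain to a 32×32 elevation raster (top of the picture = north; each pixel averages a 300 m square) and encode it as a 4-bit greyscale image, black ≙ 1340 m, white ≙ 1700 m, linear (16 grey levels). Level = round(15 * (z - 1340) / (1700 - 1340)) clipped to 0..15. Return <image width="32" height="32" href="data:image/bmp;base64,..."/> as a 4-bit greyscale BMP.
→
<image width="32" height="32" href="data:image/bmp;base64,Qk12AgAAAAAAAHYAAAAoAAAAIAAAACAAAAABAAQAAAAAAAACAAATCwAAEwsAABAAAAAAAAAAAAAAABEREQAiIiIAMzMzAERERABVVVUAZmZmAHd3dwCIiIgAmZmZAKqqqgC7u7sAzMzMAN3d3QDu7u4A////AEVmeLyrzN3u7u7u7dzLqZhEVnisq7zN3u7u7t3cy6mYNFZnnKq7zN3e7u3dzLupmDRFZ4u6q8zN3d3d3cy7qYgjRVZ6uqq8zN3d3dzLuqmII0RWeLqau7zMzczMy7qpiCM0VWerqqu7zMzMzLuqmYciNEVmi7qqu7vMzMu7qpmHEjNFVni7qqu7u7u7uqqYiBIjRFZnm7qqq7u7u6qpmIkRIzRVZ3m8uqqru7qqqZm6ESI0RWZ4isy7qqqqqqq7qBEiNEVWd4ibzcy7u7zMuYcRIjNFVmd4iavN3d3MuYh3ESIzRFZneIiZmqqqqZmIdxEiM0RVZneImZmZmZmYiHcRIiNEVWZ3iImZmZmZmIh3ESIzRFVmd3iImZmZmZiIdxEiM0RVZnd4iJmZmZmYiHcRIjNEVWZneIiZmZmZmIiHEiIzRFVmZ3iImZmZmZmIhyIjM0RVZmd4iJmZmZmZiIgiMzREVWZ3eIiZmZmZmZiIIzM0RVVmd3iImZmZmZmYiDMzREVWZneIiJmZmZmZmYgzRERVVmd3iImZmZqpmZmYRERFVWZnd4iJmZqqqqmZmURFVVZmd3iImZmqqqqqmZlVVVVmZnd4iJmaqqqqqqqZVVVWZmd3iImZmqqqqqqqqWZmZmZ3eIiZmaqqqqqqqqlmZmZnd3iImZqqqqqqqqqq"/>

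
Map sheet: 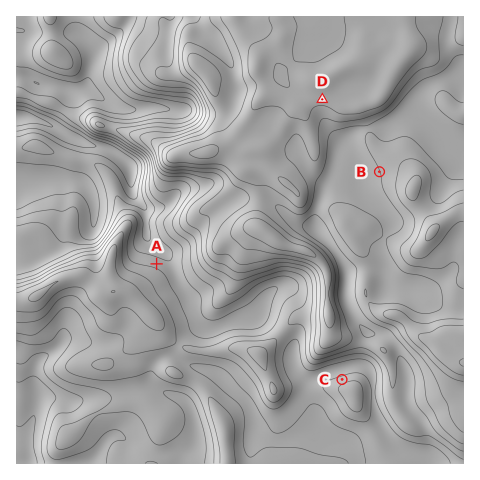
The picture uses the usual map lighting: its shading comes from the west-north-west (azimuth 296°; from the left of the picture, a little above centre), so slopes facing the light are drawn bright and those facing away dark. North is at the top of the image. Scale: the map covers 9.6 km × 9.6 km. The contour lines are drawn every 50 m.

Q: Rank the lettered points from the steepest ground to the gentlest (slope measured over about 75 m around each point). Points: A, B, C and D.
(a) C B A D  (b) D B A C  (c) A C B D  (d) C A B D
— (d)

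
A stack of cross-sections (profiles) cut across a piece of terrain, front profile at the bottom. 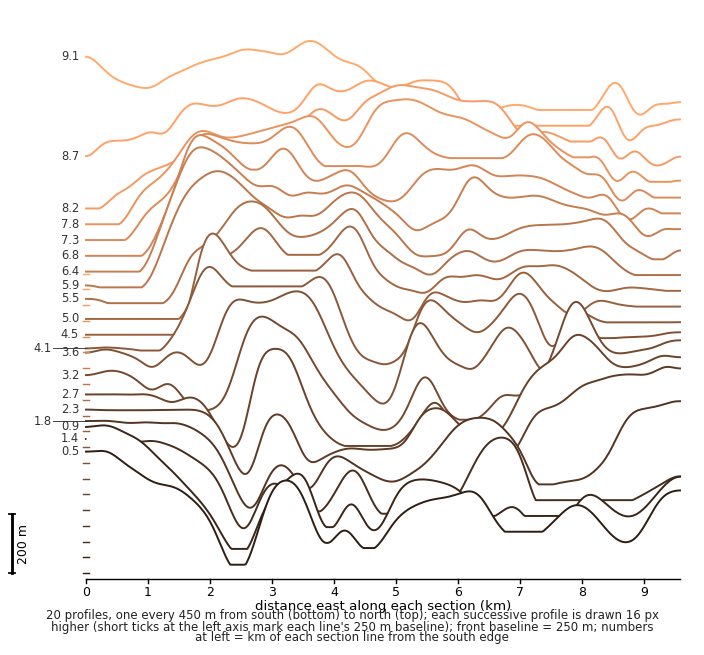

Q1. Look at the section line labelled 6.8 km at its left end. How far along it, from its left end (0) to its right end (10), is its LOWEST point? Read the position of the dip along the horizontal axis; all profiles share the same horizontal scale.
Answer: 1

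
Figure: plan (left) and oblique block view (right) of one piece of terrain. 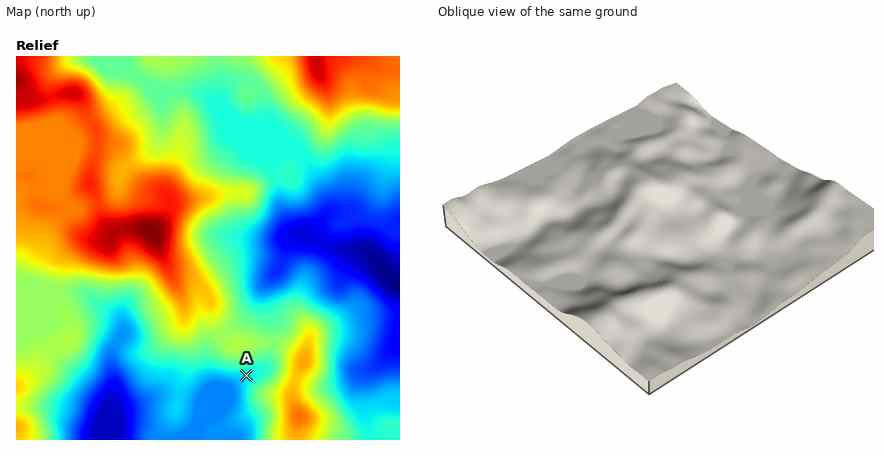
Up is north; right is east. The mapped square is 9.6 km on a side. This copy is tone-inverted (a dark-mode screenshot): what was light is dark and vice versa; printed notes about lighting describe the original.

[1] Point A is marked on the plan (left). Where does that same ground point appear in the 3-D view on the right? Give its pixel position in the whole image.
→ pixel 604 284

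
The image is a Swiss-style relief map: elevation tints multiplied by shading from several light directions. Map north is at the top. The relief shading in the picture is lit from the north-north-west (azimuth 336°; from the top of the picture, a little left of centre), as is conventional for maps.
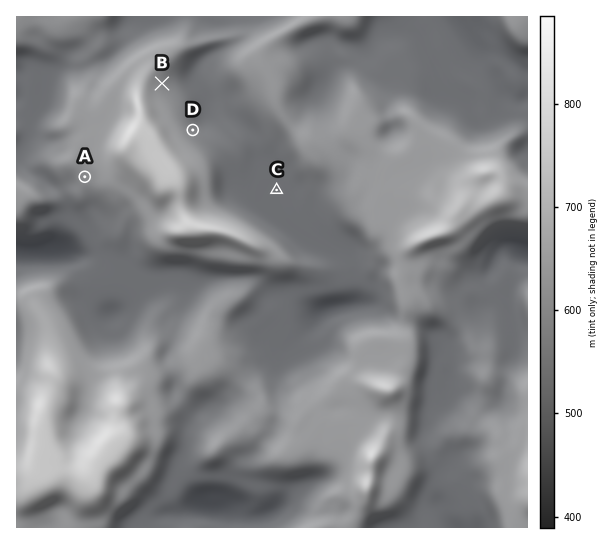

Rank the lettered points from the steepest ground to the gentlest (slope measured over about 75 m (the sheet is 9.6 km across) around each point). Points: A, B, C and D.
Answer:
D B A C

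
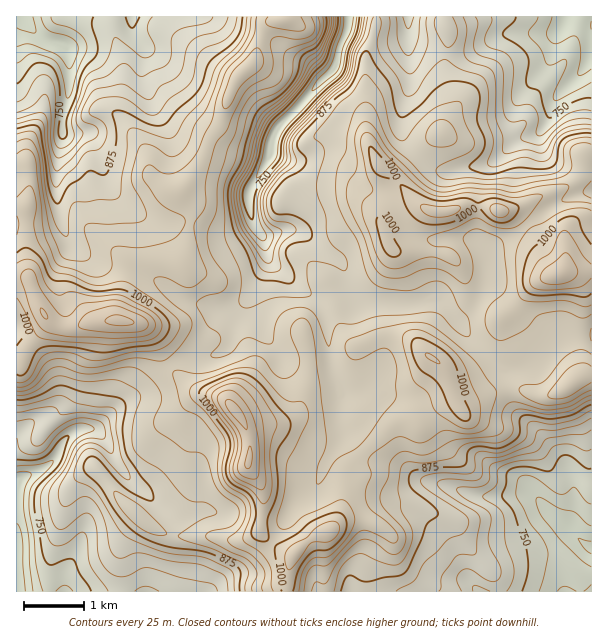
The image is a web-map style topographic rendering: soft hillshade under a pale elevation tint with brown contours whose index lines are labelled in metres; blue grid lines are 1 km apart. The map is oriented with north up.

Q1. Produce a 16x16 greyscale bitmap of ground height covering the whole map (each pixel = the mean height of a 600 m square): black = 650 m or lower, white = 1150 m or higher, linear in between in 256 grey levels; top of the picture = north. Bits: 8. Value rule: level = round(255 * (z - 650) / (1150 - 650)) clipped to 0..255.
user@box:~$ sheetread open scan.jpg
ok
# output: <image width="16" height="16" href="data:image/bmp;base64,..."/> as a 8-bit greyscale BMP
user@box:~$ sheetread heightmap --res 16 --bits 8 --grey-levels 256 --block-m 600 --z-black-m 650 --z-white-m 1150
<image width="16" height="16" href="data:image/bmp;base64,Qk02BQAAAAAAADYEAAAoAAAAEAAAABAAAAABAAgAAAAAAAABAAATCwAAEwsAAAABAAAAAAAAAAAAAAEBAQACAgIAAwMDAAQEBAAFBQUABgYGAAcHBwAICAgACQkJAAoKCgALCwsADAwMAA0NDQAODg4ADw8PABAQEAAREREAEhISABMTEwAUFBQAFRUVABYWFgAXFxcAGBgYABkZGQAaGhoAGxsbABwcHAAdHR0AHh4eAB8fHwAgICAAISEhACIiIgAjIyMAJCQkACUlJQAmJiYAJycnACgoKAApKSkAKioqACsrKwAsLCwALS0tAC4uLgAvLy8AMDAwADExMQAyMjIAMzMzADQ0NAA1NTUANjY2ADc3NwA4ODgAOTk5ADo6OgA7OzsAPDw8AD09PQA+Pj4APz8/AEBAQABBQUEAQkJCAENDQwBEREQARUVFAEZGRgBHR0cASEhIAElJSQBKSkoAS0tLAExMTABNTU0ATk5OAE9PTwBQUFAAUVFRAFJSUgBTU1MAVFRUAFVVVQBWVlYAV1dXAFhYWABZWVkAWlpaAFtbWwBcXFwAXV1dAF5eXgBfX18AYGBgAGFhYQBiYmIAY2NjAGRkZABlZWUAZmZmAGdnZwBoaGgAaWlpAGpqagBra2sAbGxsAG1tbQBubm4Ab29vAHBwcABxcXEAcnJyAHNzcwB0dHQAdXV1AHZ2dgB3d3cAeHh4AHl5eQB6enoAe3t7AHx8fAB9fX0Afn5+AH9/fwCAgIAAgYGBAIKCggCDg4MAhISEAIWFhQCGhoYAh4eHAIiIiACJiYkAioqKAIuLiwCMjIwAjY2NAI6OjgCPj48AkJCQAJGRkQCSkpIAk5OTAJSUlACVlZUAlpaWAJeXlwCYmJgAmZmZAJqamgCbm5sAnJycAJ2dnQCenp4An5+fAKCgoAChoaEAoqKiAKOjowCkpKQApaWlAKampgCnp6cAqKioAKmpqQCqqqoAq6urAKysrACtra0Arq6uAK+vrwCwsLAAsbGxALKysgCzs7MAtLS0ALW1tQC2trYAt7e3ALi4uAC5ubkAurq6ALu7uwC8vLwAvb29AL6+vgC/v78AwMDAAMHBwQDCwsIAw8PDAMTExADFxcUAxsbGAMfHxwDIyMgAycnJAMrKygDLy8sAzMzMAM3NzQDOzs4Az8/PANDQ0ADR0dEA0tLSANPT0wDU1NQA1dXVANbW1gDX19cA2NjYANnZ2QDa2toA29vbANzc3ADd3d0A3t7eAN/f3wDg4OAA4eHhAOLi4gDj4+MA5OTkAOXl5QDm5uYA5+fnAOjo6ADp6ekA6urqAOvr6wDs7OwA7e3tAO7u7gDv7+8A8PDwAPHx8QDy8vIA8/PzAPT09AD19fUA9vb2APf39wD4+PgA+fn5APr6+gD7+/sA/Pz8AP39/QD+/v4A////AB0vR0tQWoezknZ0YU5HKx0mQlZveYemsruXkW9gQygUL1dren2FraakoIVuVjkeISxTbXiFmNermpuJd2lINzFNRViEkKXYtJuWnJ2bhWJVem10g5nCyaaYkpqqrpWZm62gpp+YkpqVlJidt5+UlJ7E0NzQo4mEkY6OlJaOnZmXybSupZmPe3eDhZGNlZq7v66KlJmdi2RofI6uppybtsOff4eNmopHb3+esLevs6apk2p3k52QRGaCn6yPhYCGkH1IaoaHl2BDf5yNioFdUXpPPmhlcJWFQ1iJd3p7Ujg4NCdIS1mAo4MyZWRkZUsuHxMgOTxNXY2eakFTW1g4IxU="/>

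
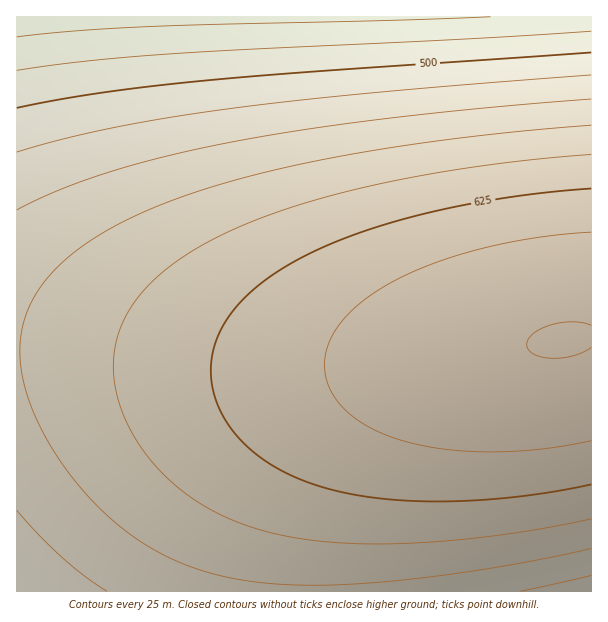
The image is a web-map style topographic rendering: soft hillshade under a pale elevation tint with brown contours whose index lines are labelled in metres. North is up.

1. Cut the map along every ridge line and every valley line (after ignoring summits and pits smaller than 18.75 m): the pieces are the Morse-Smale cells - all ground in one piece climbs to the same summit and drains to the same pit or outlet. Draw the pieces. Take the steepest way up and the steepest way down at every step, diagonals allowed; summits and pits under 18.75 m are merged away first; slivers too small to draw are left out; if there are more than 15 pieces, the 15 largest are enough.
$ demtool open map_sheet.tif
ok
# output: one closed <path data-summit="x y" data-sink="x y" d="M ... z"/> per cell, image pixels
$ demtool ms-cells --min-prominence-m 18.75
<path data-summit="563 341" data-sink="17 17" d="M591 16l-574 0-1 334 76 4 145 13 102 0 102-9 89-12 48-9 13 0z"/><path data-summit="563 341" data-sink="17 591" d="M47 350l-31 1 1 241 286 0 4-53 9-44 12-34 20-36 29-33 19-13 26-12 44-11-11-1-54 7-62 5-102 0z"/><path data-summit="563 341" data-sink="591 591" d="M591 337l-13 0-132 23-32 10-18 9-19 13-21 21-12 16-16 32-8 19-13 59-3 52 287 1z"/>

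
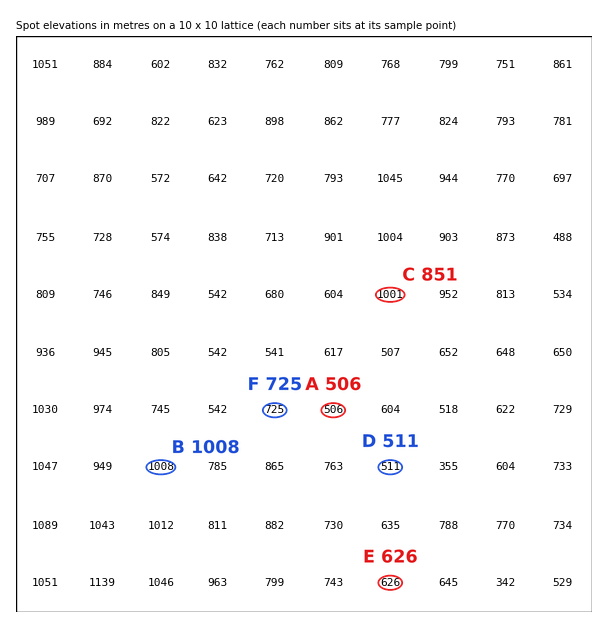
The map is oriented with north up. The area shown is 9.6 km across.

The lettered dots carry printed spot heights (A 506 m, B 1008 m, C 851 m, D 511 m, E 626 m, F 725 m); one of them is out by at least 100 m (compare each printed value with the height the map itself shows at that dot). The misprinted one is C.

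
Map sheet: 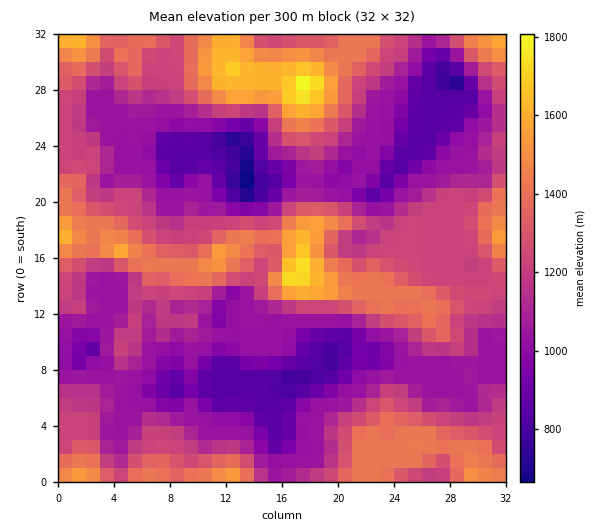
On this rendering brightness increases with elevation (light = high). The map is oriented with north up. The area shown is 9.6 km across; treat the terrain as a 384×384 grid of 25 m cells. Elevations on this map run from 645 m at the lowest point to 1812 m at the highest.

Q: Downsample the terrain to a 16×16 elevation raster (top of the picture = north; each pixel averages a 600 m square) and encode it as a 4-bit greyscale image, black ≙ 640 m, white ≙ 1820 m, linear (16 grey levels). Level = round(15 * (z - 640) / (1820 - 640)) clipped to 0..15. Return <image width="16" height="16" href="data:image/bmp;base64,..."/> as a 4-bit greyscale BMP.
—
<image width="16" height="16" href="data:image/bmp;base64,Qk32AAAAAAAAAHYAAAAoAAAAEAAAABAAAAABAAQAAAAAAIAAAAATCwAAEwsAABAAAAAAAAAAAAAAABEREQAiIiIAMzMzAERERABVVVUAZmZmAHd3dwCIiIgAmZmZAKqqqgC7u7sAzMzMAN3d3QDu7u4A////AKmJmqVXmpiqh2d2Y0aaqph2VVRDRXmHZ2ZUMzIjRmVWRHVURDI0VmVVdmVVVEaJdnVndleqmqmHhomqmeyZiHi6uYmpyneHeqmHZmaahneKl3VEElVTVniHVDMUVlQ0VnZUQyWYZTNGdWZpqtyFQzaXh4zc3JdSOMqYnMmpqXSL"/>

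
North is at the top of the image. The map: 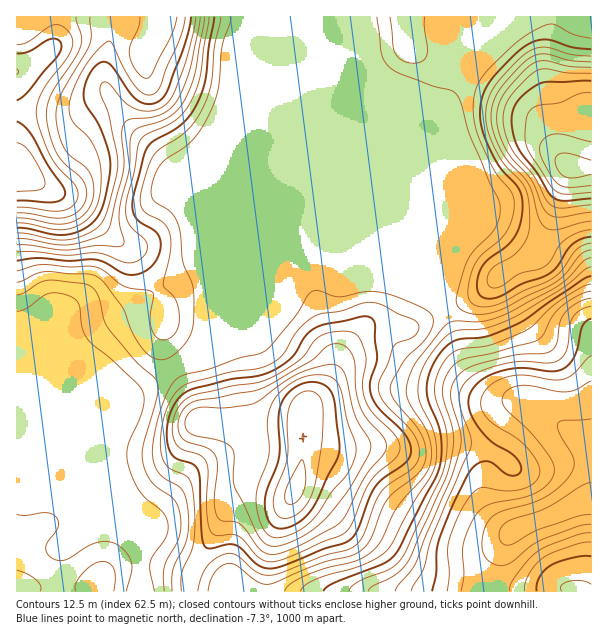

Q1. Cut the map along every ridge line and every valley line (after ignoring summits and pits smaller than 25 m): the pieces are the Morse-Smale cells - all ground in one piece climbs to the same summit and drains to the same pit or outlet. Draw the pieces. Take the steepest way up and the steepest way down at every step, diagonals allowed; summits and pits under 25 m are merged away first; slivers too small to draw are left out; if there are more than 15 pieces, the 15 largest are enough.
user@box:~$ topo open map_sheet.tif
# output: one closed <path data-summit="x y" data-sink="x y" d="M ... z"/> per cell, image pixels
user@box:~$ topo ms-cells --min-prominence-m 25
<path data-summit="17 170" data-sink="591 500" d="M363 16l-347 1 0 153 58 32 34 32 26 18 29 47 3 10-2 39 10 20 15-8 30-12 14-17 37-17 24-23 4-10 11-9 12 0 24 11 18-3 29 2 24 7 24 13 2 0 2-63-72-173z"/><path data-summit="296 489" data-sink="591 500" d="M321 272l-12 0-6 4-8 9-1 6-28 27-33 13-14 17-30 12-14 8 21 40 3 11 4 3 43 4 54 0 2 2 0 34-8 32-7 4-6 0-26-6-16 1-10 10-15 33-22 37-2 18 289 1 9-26 24-35-5-2-14-14-6-11-3-10 2-18 28-54 10-10 6-3 10-1-18-8-25-3-11-6-14-14-10-20-8-27-13-28-15-8-28-11-15-3-20 0-18 3z"/><path data-summit="570 167" data-sink="591 500" d="M591 16l-227 1 8 49 72 173-2 67 12 24 8 27 7 15 22 22 12 4 10 0 18 5 59 41 2-1z"/><path data-summit="17 170" data-sink="140 591" d="M17 170l-1 421 124 1 0-62-10-24-3-15-9-24 0-21 6-15 2-20 7-16 41-27-10-20 0-45-8-19-24-34-24-16-34-32z"/><path data-summit="296 489" data-sink="140 591" d="M174 368l-41 27-7 16-2 20-6 15 0 21 9 24 3 15 10 24 1 62 48 0 3-19 22-37 15-33 10-10 4-1 12 0 26 6 12-4 5-11 4-21 0-34-2-2-54 0-43-4-4-3-3-11z"/><path data-summit="17 170" data-sink="591 500" d="M539 409l-9 0-6 3-10 10-16 28-14 32 0 12 4 13 5 8 17 15 5 0 10-6 32-10 19-10 16-4 0-56z"/><path data-summit="576 588" data-sink="591 500" d="M591 500l-15 4-19 10-44 16-25 36-6 12-2 13 111 1z"/>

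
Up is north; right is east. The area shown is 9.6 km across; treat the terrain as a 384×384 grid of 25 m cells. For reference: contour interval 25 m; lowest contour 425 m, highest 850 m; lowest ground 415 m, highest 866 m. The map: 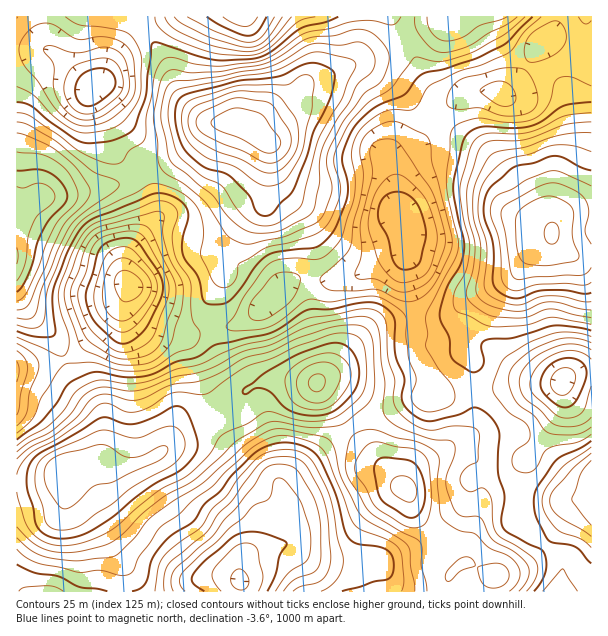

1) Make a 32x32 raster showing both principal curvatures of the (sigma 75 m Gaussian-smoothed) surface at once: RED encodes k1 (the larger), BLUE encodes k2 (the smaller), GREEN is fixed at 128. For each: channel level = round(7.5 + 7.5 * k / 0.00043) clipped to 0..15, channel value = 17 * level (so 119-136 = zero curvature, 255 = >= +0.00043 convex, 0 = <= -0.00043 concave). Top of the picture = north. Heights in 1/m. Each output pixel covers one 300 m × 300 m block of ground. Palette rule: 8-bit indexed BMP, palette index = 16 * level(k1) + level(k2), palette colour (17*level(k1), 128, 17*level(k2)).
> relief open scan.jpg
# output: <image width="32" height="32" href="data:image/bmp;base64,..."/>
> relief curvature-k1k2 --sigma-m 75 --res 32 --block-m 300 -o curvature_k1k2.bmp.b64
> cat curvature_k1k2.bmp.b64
<image width="32" height="32" href="data:image/bmp;base64,Qk02CAAAAAAAADYEAAAoAAAAIAAAACAAAAABAAgAAAAAAAAEAAATCwAAEwsAAAABAAAAAAAAAIAAABGAAAAigAAAM4AAAESAAABVgAAAZoAAAHeAAACIgAAAmYAAAKqAAAC7gAAAzIAAAN2AAADugAAA/4AAAACAEQARgBEAIoARADOAEQBEgBEAVYARAGaAEQB3gBEAiIARAJmAEQCqgBEAu4ARAMyAEQDdgBEA7oARAP+AEQAAgCIAEYAiACKAIgAzgCIARIAiAFWAIgBmgCIAd4AiAIiAIgCZgCIAqoAiALuAIgDMgCIA3YAiAO6AIgD/gCIAAIAzABGAMwAigDMAM4AzAESAMwBVgDMAZoAzAHeAMwCIgDMAmYAzAKqAMwC7gDMAzIAzAN2AMwDugDMA/4AzAACARAARgEQAIoBEADOARABEgEQAVYBEAGaARAB3gEQAiIBEAJmARACqgEQAu4BEAMyARADdgEQA7oBEAP+ARAAAgFUAEYBVACKAVQAzgFUARIBVAFWAVQBmgFUAd4BVAIiAVQCZgFUAqoBVALuAVQDMgFUA3YBVAO6AVQD/gFUAAIBmABGAZgAigGYAM4BmAESAZgBVgGYAZoBmAHeAZgCIgGYAmYBmAKqAZgC7gGYAzIBmAN2AZgDugGYA/4BmAACAdwARgHcAIoB3ADOAdwBEgHcAVYB3AGaAdwB3gHcAiIB3AJmAdwCqgHcAu4B3AMyAdwDdgHcA7oB3AP+AdwAAgIgAEYCIACKAiAAzgIgARICIAFWAiABmgIgAd4CIAIiAiACZgIgAqoCIALuAiADMgIgA3YCIAO6AiAD/gIgAAICZABGAmQAigJkAM4CZAESAmQBVgJkAZoCZAHeAmQCIgJkAmYCZAKqAmQC7gJkAzICZAN2AmQDugJkA/4CZAACAqgARgKoAIoCqADOAqgBEgKoAVYCqAGaAqgB3gKoAiICqAJmAqgCqgKoAu4CqAMyAqgDdgKoA7oCqAP+AqgAAgLsAEYC7ACKAuwAzgLsARIC7AFWAuwBmgLsAd4C7AIiAuwCZgLsAqoC7ALuAuwDMgLsA3YC7AO6AuwD/gLsAAIDMABGAzAAigMwAM4DMAESAzABVgMwAZoDMAHeAzACIgMwAmYDMAKqAzAC7gMwAzIDMAN2AzADugMwA/4DMAACA3QARgN0AIoDdADOA3QBEgN0AVYDdAGaA3QB3gN0AiIDdAJmA3QCqgN0Au4DdAMyA3QDdgN0A7oDdAP+A3QAAgO4AEYDuACKA7gAzgO4ARIDuAFWA7gBmgO4Ad4DuAIiA7gCZgO4AqoDuALuA7gDMgO4A3YDuAO6A7gD/gO4AAID/ABGA/wAigP8AM4D/AESA/wBVgP8AZoD/AHeA/wCIgP8AmYD/AKqA/wC7gP8AzID/AN2A/wDugP8A/4D/AKKEdLeFqMj2cECAcBBQouZzkaGTg4Cm2Ke0/P34wKK2o6SEtHTFx8WBgmBycJWzkmCjxIIwhNm3uMb5/ffRYKOkx7ilpLWVt5W3hoNAgaRSY7XkgjCQwtjG2OO1kNBhUtb8/Oq3p5R0prnKlLK1poNylfezhNfx45XngTBwose0lMfpuMe4lnSDprWEkYOng2F0xtbJ+vigYrXUcJDn6bWk2MinhtimlnSTlbiDonNyYnS1tuv8+4JihdeisPn5pNX769inx/fnuLmXlYNQIEJzpvvo5+r3gkGUxXJxg9f19/r79/nH1vj62OfXx2FRQIHD5sroyfr0taW3U2Kyw9Olg8Tm2Likp/rYtNXVtYJ0scDC1ralpuP3t6e11eGjcICAcbP2poOW17WTxujlwLfG0KCgorNhhcXYp8bqs2EwpbVjpfvZo6Xq2LSmyLTS+P38s7LDcBAwkNSVxKSDYIHHp6TD5rfDxOrX5ff55dP3//vpxbe1kVKl1aOjgEAAYqCysrL1k3NCxJWEltn39eb8+vm3lIKAlbjJt6KCUBBAoML04LMwYVLBgIGytrbFuKf35uiFYJKWyKaS1aSEUUD29Pi0lHCBk8bFsZCQUGLGl9n4+NaAcpTFkZOTpaWjhPb1xHVSIGCkt+XWxaAwYKPUc7f6+fDR5taixbS1YpXI9rNxYWFhQDCxtfb3tXBgkNFgkLPFkMHU9/X3+8ZzlPjZt4SVhCAwIKLC1vz4g0GBsIFwoKIwQJS2tOj69ufW+tnXpnJyYHCk2PvYpNKzQXG0paW0dFFQcoKUpffZyef81MXWcyAwYLPn2aa1xdOWpLa21ZOWcWJBUJKk57jK55W11cSigaWwwIGkk6S2++u32MekcGNgYmGVuenoucnodbL5+fb057dgMICTp6fZx8jIyalzMDBTgqbX+9fZysnXtOzp5vT39/LElbWEhcTExZXayLOgkpSxxtf4hJXIqaWGt8nFk5O1wtWFx3R0xfXEs5OVo6GTtrKUtsbZtramZZbYyJGjpLeRw9e3p6b6/uqVcoEwYoWmhIPY+Ma12ceW2cenwOW1opCU+fv59/ja97OndDBiZLSj1fX4taPGx8jXtYMwYMTC1cf6+/n52qi09salg2KkxZGzxYFAMJDElsTDcBAwQHCV+PfX+Pvn9qLH2MeztdWGk3CQYFBiosOTlcSjUSAQg9b2oaOk6fXz9/rX1bbHloOiYHBhg6XHp6V1hcKzc3CR8/emo5GjoePn+dj2+sa0weanpYTCwZamx3NSg8eEctL15ZaFlEAAotfrxcfatZCi6/rZltJAQIT0pWN1t7a30/GRdIRyMDCT46STt9ajscfaqNTV1nGAc+g="/>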